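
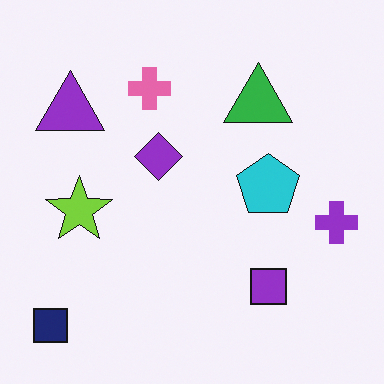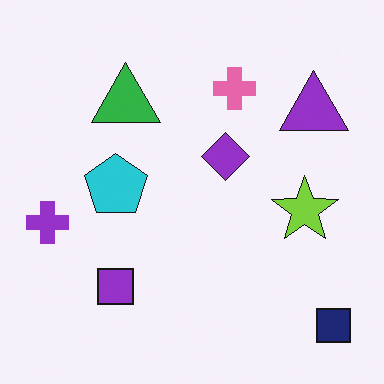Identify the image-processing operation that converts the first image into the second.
The image was flipped horizontally (left ↔ right).

The purple cross is in the right of the first image and the left of the second — shapes on opposite sides of the vertical midline have swapped in a mirror flip.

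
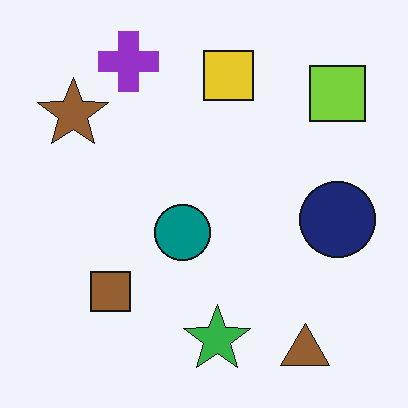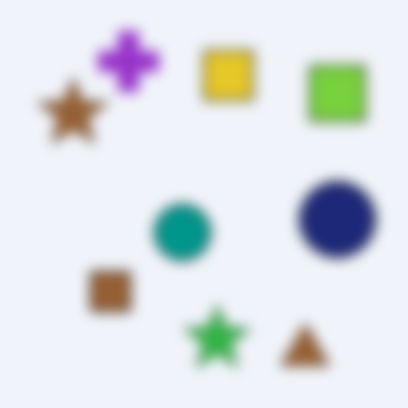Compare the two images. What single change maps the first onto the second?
Strongly gaussian-blurred.

Shape edges and outlines are uniformly softened across the whole image.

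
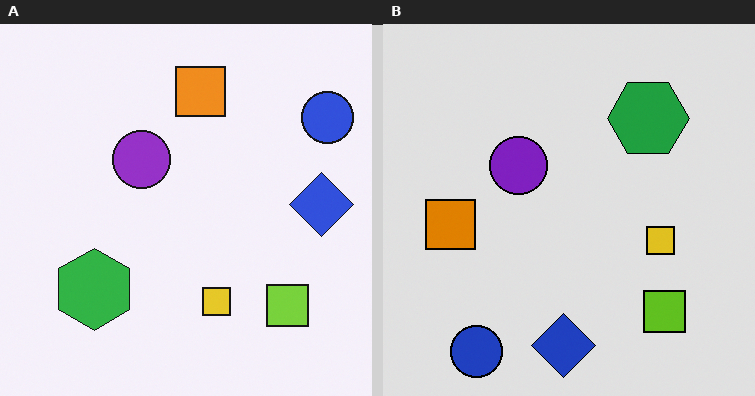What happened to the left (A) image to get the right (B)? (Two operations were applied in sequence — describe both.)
It was posterized to a reduced palette, then transposed (reflected across the top-left ↔ bottom-right diagonal).

Each flat color has snapped to a coarser quantized level — most visibly, the near-white background has dropped to a flat grey. Shapes have swapped their row and column positions — what was in the top-right is now in the bottom-left — a diagonal reflection.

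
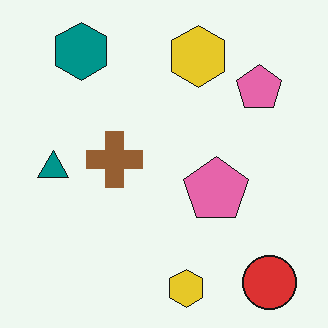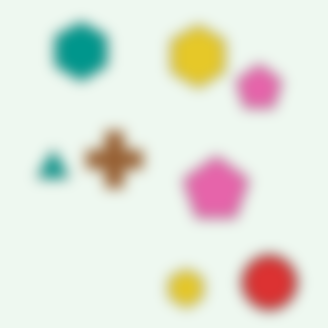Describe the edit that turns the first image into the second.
This is the original image strongly gaussian-blurred.

Shape edges and outlines are uniformly softened across the whole image.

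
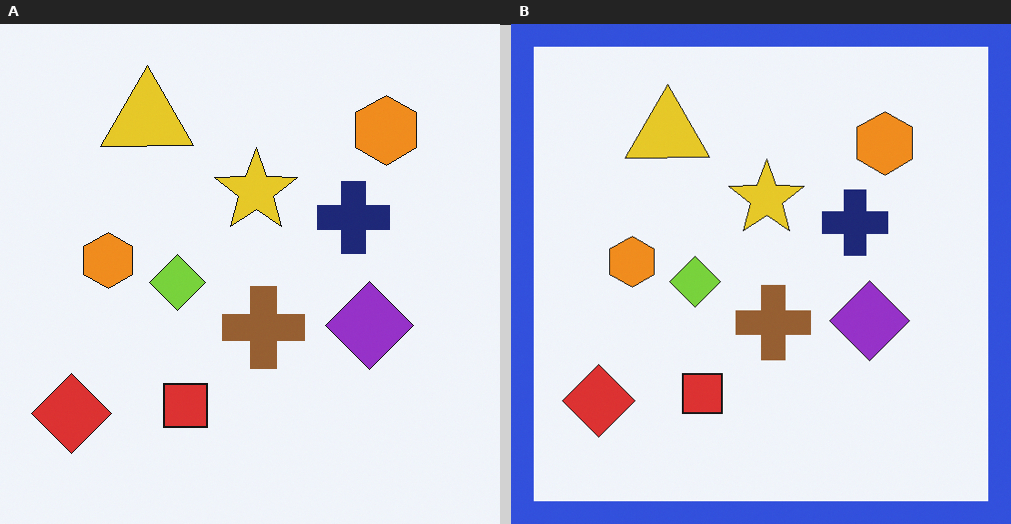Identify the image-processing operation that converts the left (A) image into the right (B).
The transformation is: framed with a blue border.

A solid blue frame runs around the edge of the right (B) image, with the content slightly shrunk inside it.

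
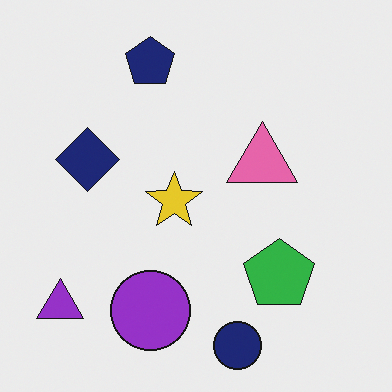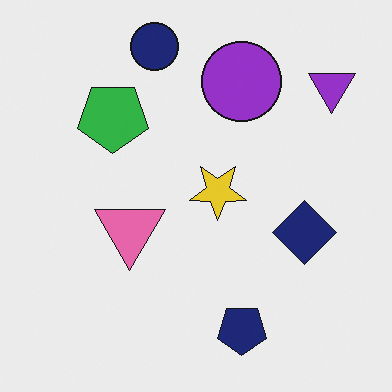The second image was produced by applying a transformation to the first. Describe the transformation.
The second image is the first rotated 180°.

The purple triangle sits in the bottom-left of the first image and the top-right of the second — consistent with a whole-image 180° rotation.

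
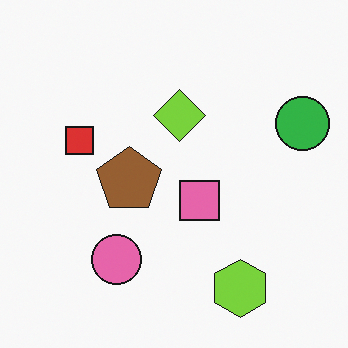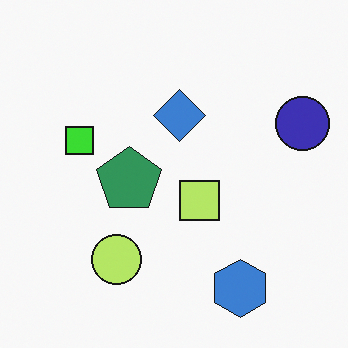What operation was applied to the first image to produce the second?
This is the original image hue-shifted through roughly a third of the color wheel.

Every shape's color has rotated by the same amount around the hue wheel — a uniform hue shift.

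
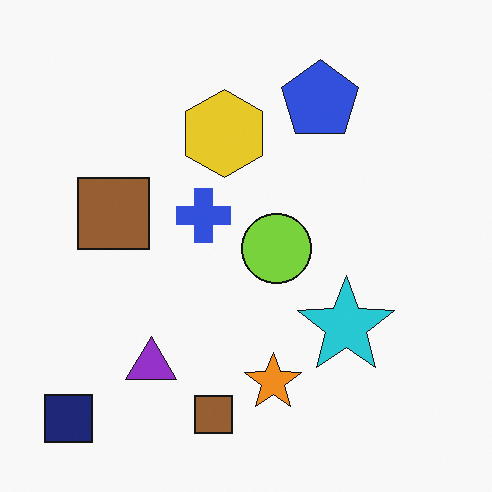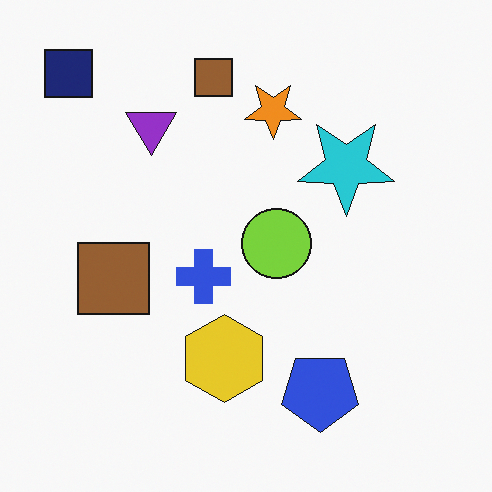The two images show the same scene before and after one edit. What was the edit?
It was flipped vertically (top ↔ bottom).

The navy square is in the bottom-left of the first image and the top-left of the second — shapes on opposite sides of the horizontal midline have swapped in a mirror flip.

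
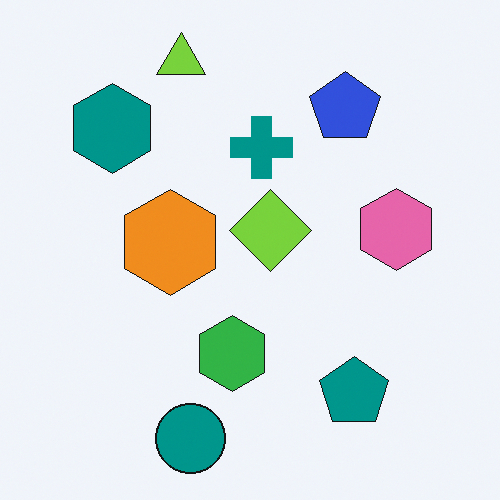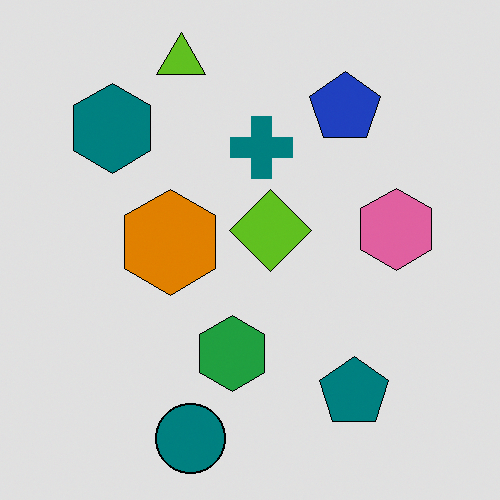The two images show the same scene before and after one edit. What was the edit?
The image was moderately posterized.

Each flat color has snapped to a coarser quantized level — most visibly, the near-white background has dropped to a flat grey.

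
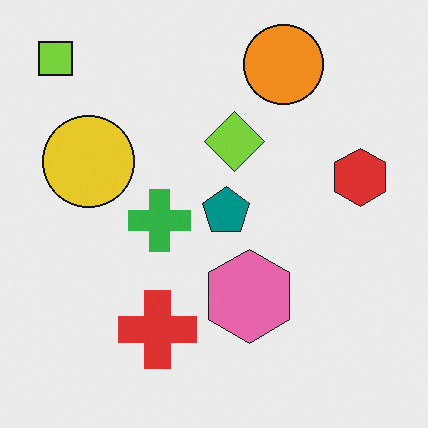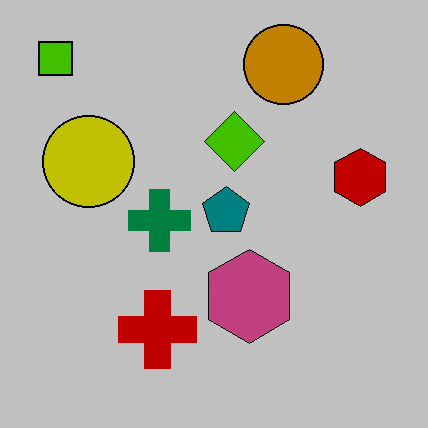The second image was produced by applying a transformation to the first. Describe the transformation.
It was aggressively posterized.

Each flat color has snapped to a coarser quantized level — most visibly, the near-white background has dropped to a flat grey.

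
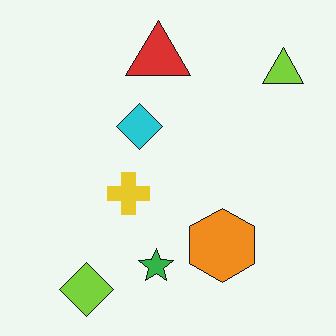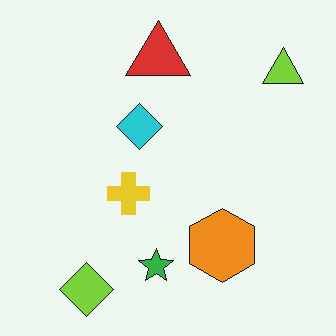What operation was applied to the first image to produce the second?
The image was JPEG-compressed with visible artifacts.

Blocky 8×8 compression artifacts appear around shape edges and the flat background shows ringing — characteristic JPEG degradation.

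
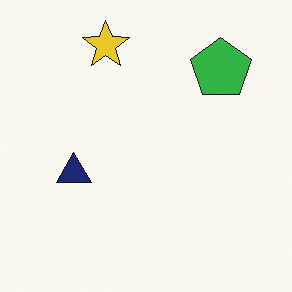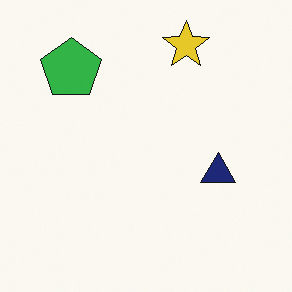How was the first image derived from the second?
This is the original image flipped horizontally (left ↔ right).

The green pentagon is in the top-left of the second image and the top-right of the first — shapes on opposite sides of the vertical midline have swapped in a mirror flip.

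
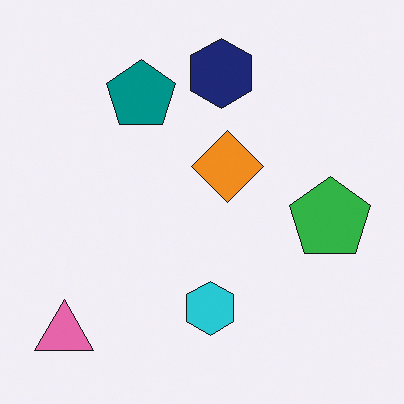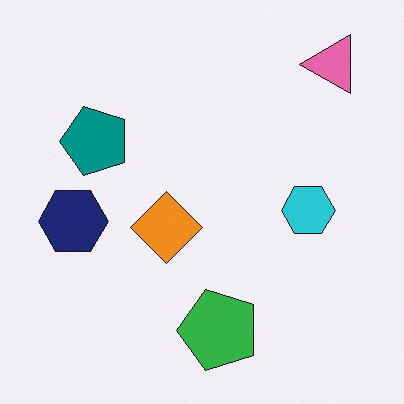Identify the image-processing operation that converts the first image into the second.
It was transposed (reflected across the top-left ↔ bottom-right diagonal).

Shapes have swapped their row and column positions — what was in the top-right is now in the bottom-left — a diagonal reflection.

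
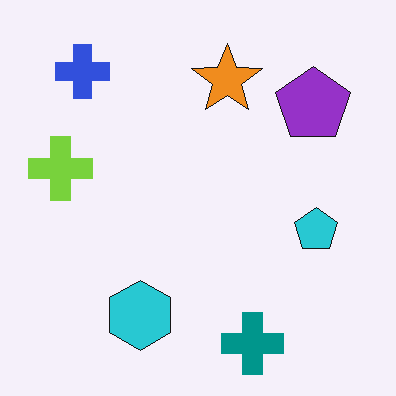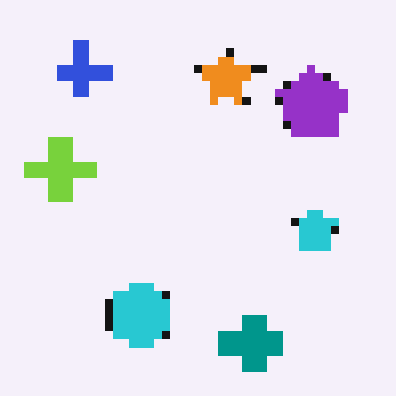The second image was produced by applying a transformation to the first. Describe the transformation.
Pixelated into visible square blocks.

Shapes are reduced to large square blocks; fine edges and outlines are lost — a downscale-then-upscale (mosaic) effect.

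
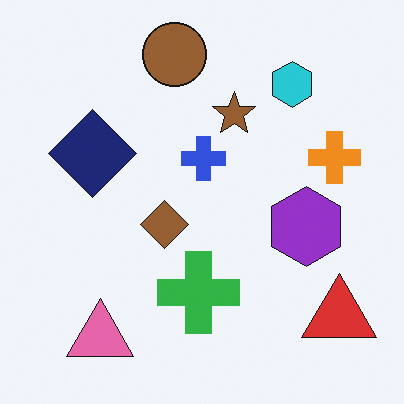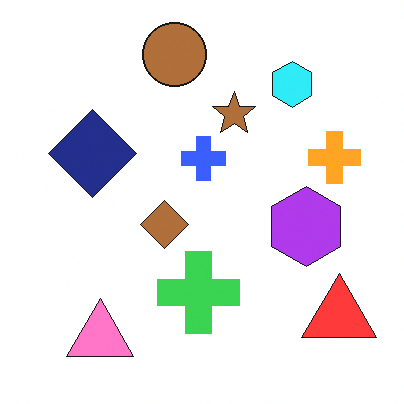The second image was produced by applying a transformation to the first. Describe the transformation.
Brightened a little.

Every pixel — background and shapes alike — is uniformly brightened.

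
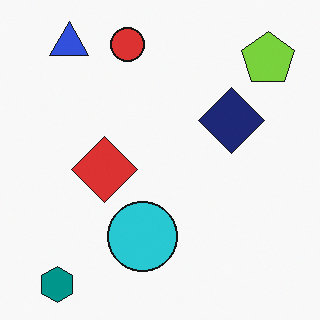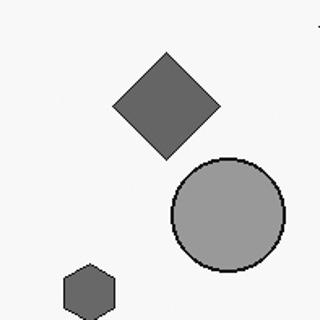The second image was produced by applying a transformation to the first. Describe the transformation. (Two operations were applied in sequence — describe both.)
The second image is the first cropped tightly and scaled back up, then converted to grayscale.

The visible shapes are larger and the field of view is narrower; shapes near the original edges may be partly or wholly outside the frame — a crop-and-rescale. All color is removed — every shape is now a shade of grey.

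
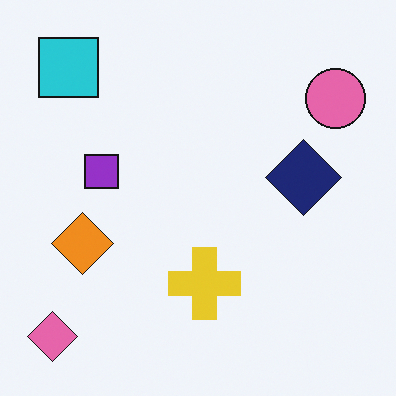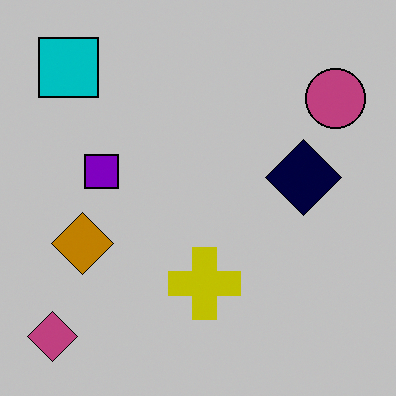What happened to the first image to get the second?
It was heavily posterized to just a handful of flat colors.

Each flat color has snapped to a coarser quantized level — most visibly, the near-white background has dropped to a flat grey.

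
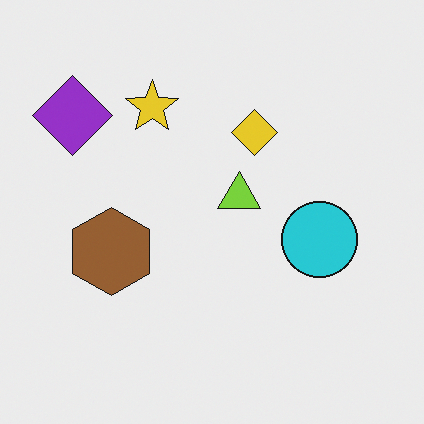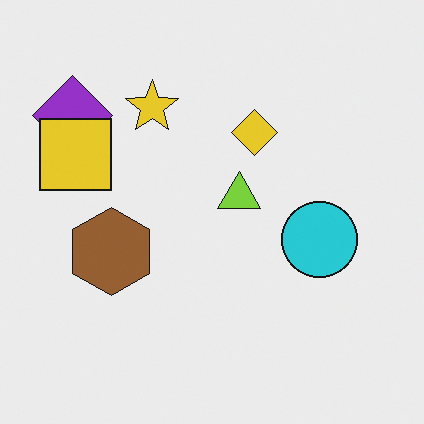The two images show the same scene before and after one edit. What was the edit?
The second image is the first overlaid with an additional yellow square.

A yellow square appears in the second image that is absent from the first.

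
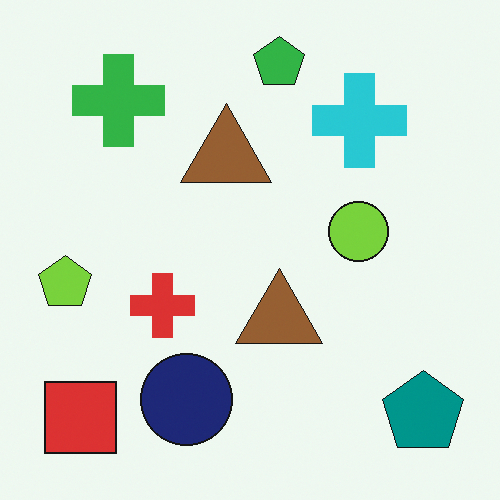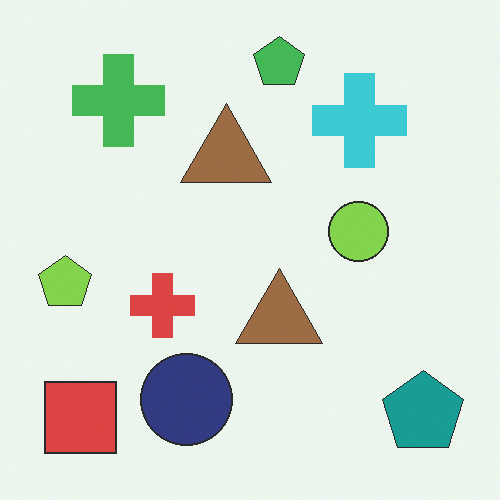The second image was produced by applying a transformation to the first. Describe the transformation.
The transformation is: given slightly reduced contrast.

Tones are pushed toward mid-grey across the whole image — a global contrast change.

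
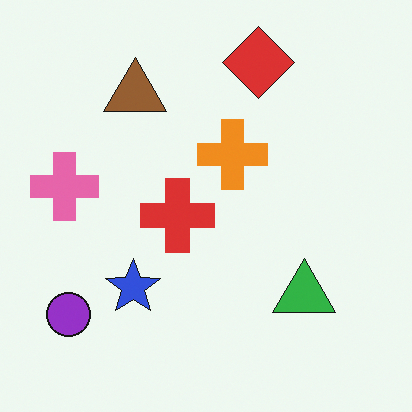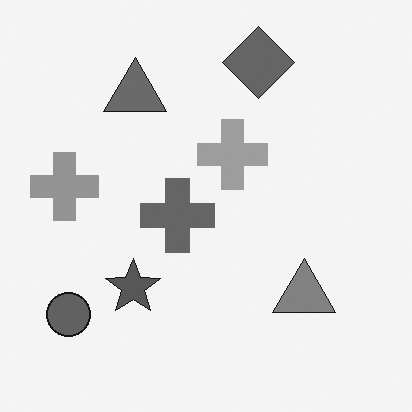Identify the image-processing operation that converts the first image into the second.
This is the original image converted to grayscale.

All color is removed — every shape is now a shade of grey.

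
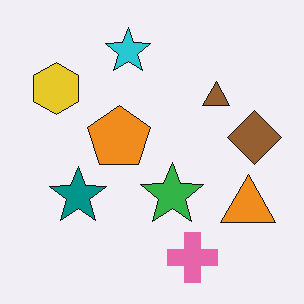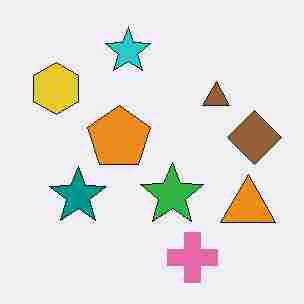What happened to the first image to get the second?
Heavily JPEG-compressed with obvious blocking artifacts.

Blocky 8×8 compression artifacts appear around shape edges and the flat background shows ringing — characteristic JPEG degradation.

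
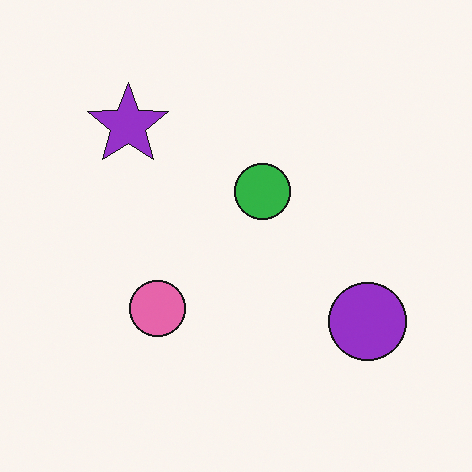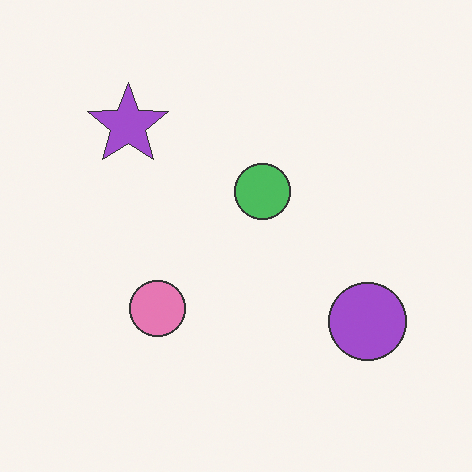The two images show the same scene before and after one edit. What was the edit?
Given slightly reduced contrast.

Tones are pushed toward mid-grey across the whole image — a global contrast change.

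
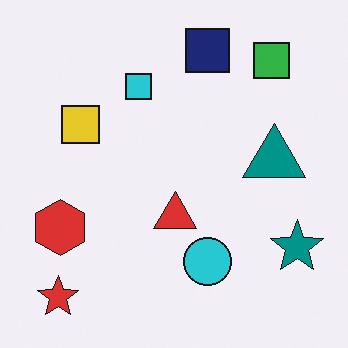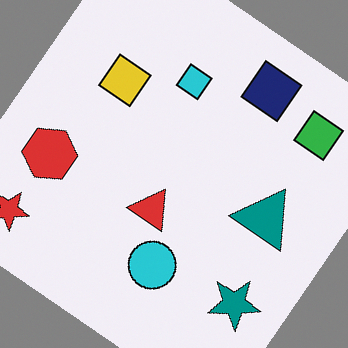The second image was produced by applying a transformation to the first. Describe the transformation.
This is the original image rotated clockwise by a large amount — several tens of degrees.

Every shape is tilted by the same angle and the image corners show triangular fill wedges — a whole-image rotation by a non-right angle.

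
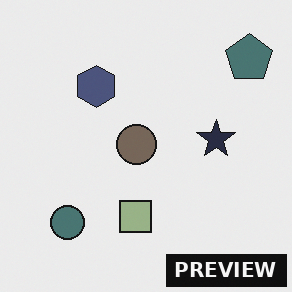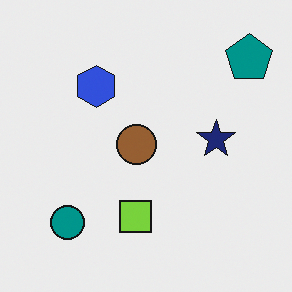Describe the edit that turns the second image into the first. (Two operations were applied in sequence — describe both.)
The transformation is: heavily desaturated, then watermarked with the text "PREVIEW" in the lower-right corner.

All colors are more muted and greyish — a global saturation change. A dark label reading "PREVIEW" appears in the lower-right corner.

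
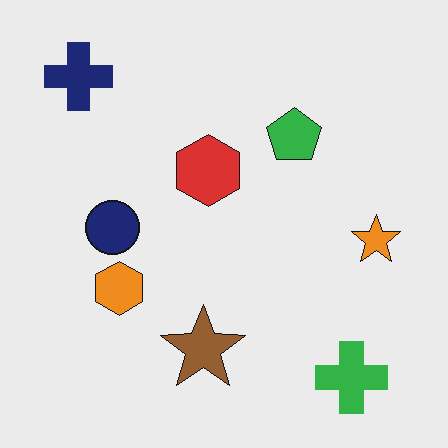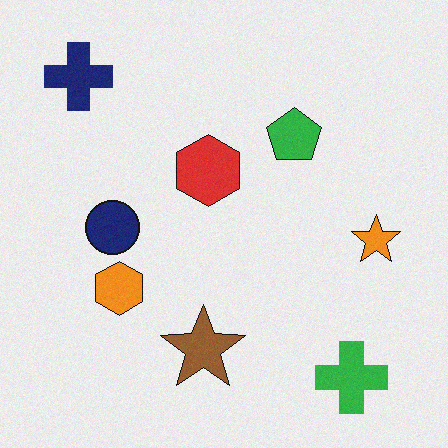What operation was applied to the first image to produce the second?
The transformation is: degraded with a light layer of grain.

Random speckle covers the whole image, including the flat background.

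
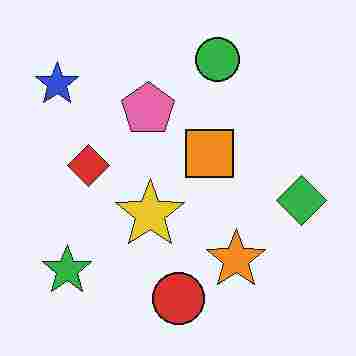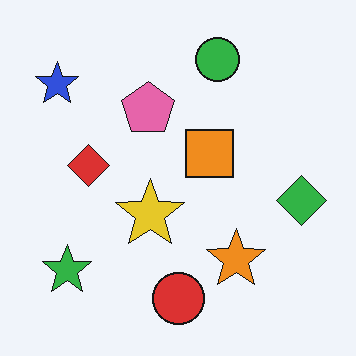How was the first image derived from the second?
The image was heavily JPEG-compressed with obvious blocking artifacts.

Blocky 8×8 compression artifacts appear around shape edges and the flat background shows ringing — characteristic JPEG degradation.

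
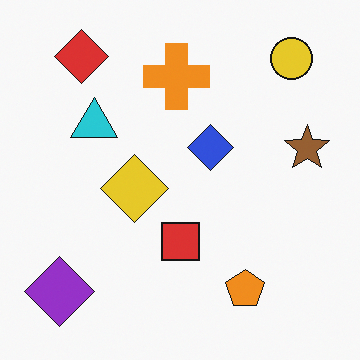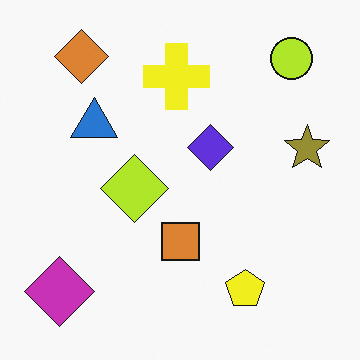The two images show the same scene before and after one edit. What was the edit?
This is the original image hue-shifted by a small amount.

Every shape's color has rotated by the same amount around the hue wheel — a uniform hue shift.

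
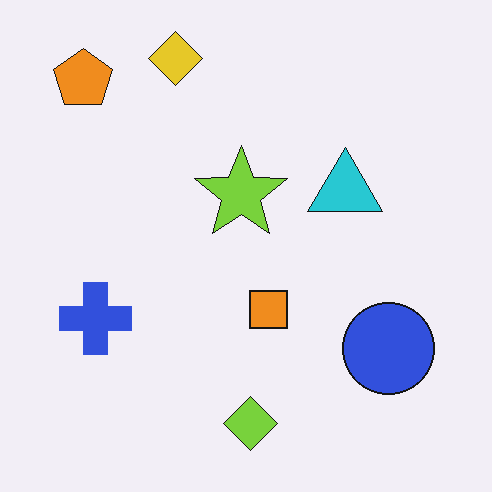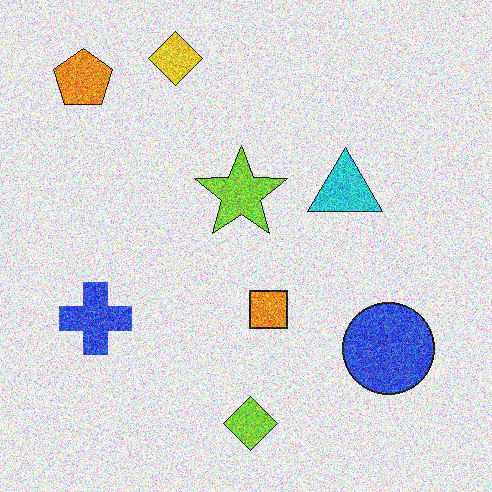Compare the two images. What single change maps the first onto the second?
The image was degraded with a thick layer of grain.

Random speckle covers the whole image, including the flat background.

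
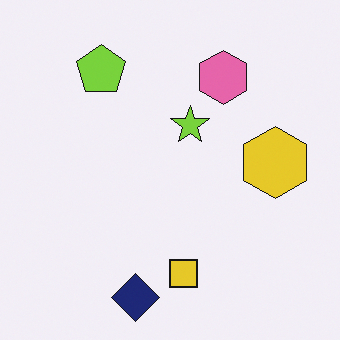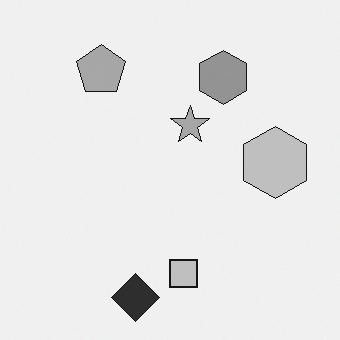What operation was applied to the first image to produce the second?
It was converted to grayscale.

All color is removed — every shape is now a shade of grey.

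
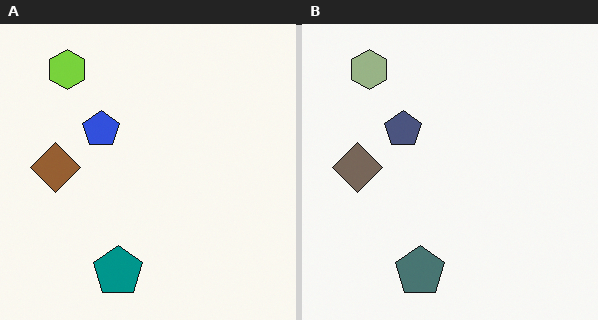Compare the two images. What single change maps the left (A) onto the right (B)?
The right (B) image is the left (A) heavily desaturated.

All colors are more muted and greyish — a global saturation change.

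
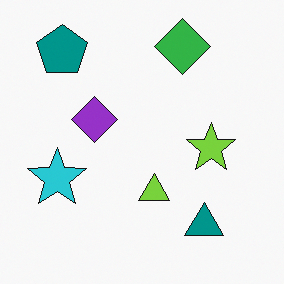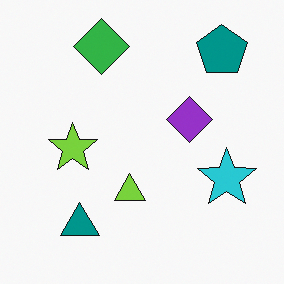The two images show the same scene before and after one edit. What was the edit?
This is the original image flipped horizontally (left ↔ right).

The cyan star is in the left of the first image and the right of the second — shapes on opposite sides of the vertical midline have swapped in a mirror flip.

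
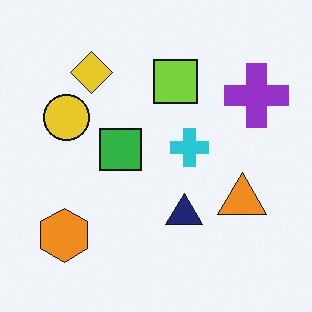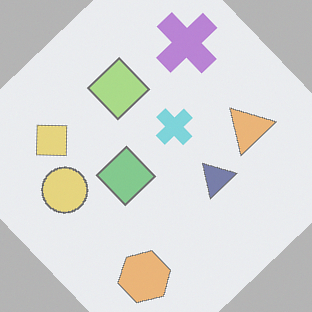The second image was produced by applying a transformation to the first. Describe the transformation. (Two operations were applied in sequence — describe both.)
This is the original image washed out (contrast reduced), then rotated counter-clockwise by a large amount — several tens of degrees.

Tones are pushed toward mid-grey across the whole image — a global contrast change. Every shape is tilted by the same angle and the image corners show triangular fill wedges — a whole-image rotation by a non-right angle.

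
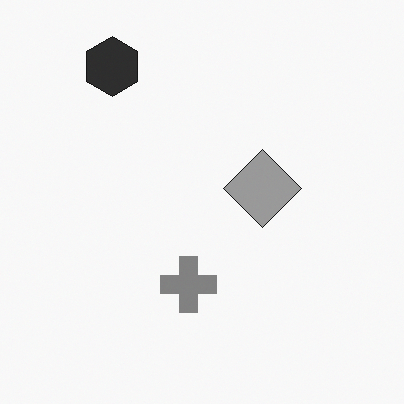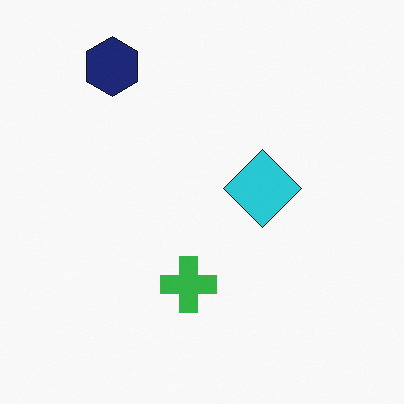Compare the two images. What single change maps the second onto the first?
The transformation is: converted to grayscale.

All color is removed — every shape is now a shade of grey.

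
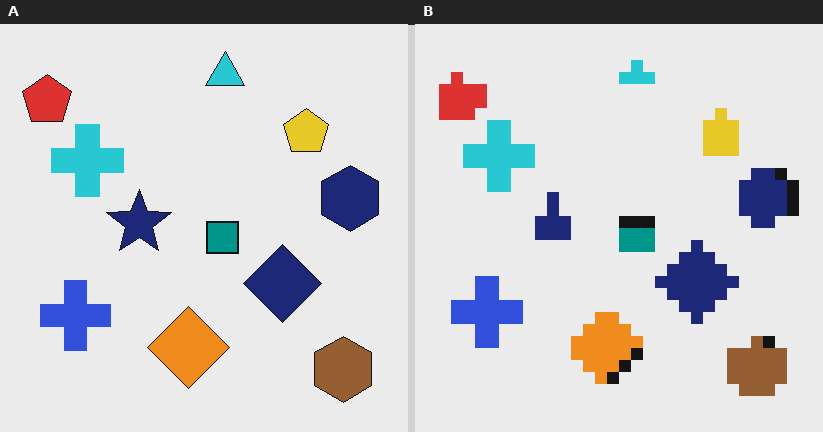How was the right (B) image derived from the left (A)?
It was heavily pixelated into large blocks.

Shapes are reduced to large square blocks; fine edges and outlines are lost — a downscale-then-upscale (mosaic) effect.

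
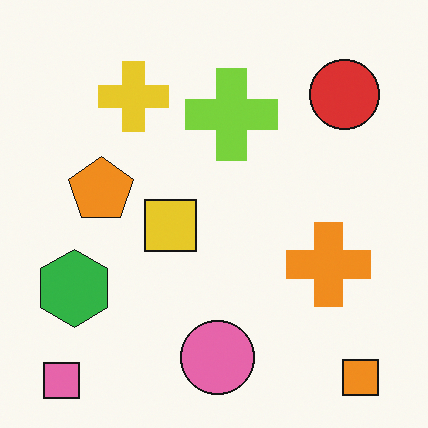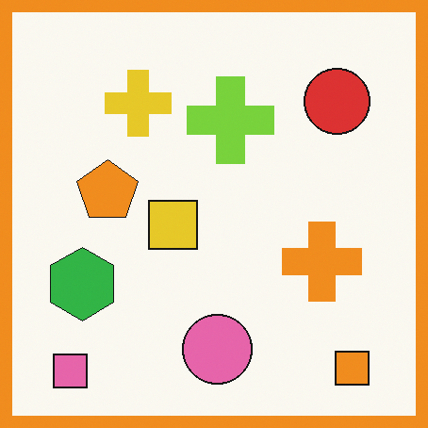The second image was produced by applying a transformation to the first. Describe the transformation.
The image was framed with a orange border.

A solid orange frame runs around the edge of the second image, with the content slightly shrunk inside it.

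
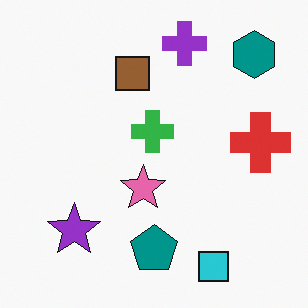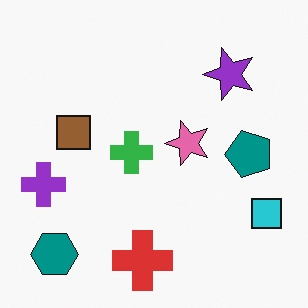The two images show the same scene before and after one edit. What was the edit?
The second image is the first transposed (reflected across the top-left ↔ bottom-right diagonal).

Shapes have swapped their row and column positions — what was in the top-right is now in the bottom-left — a diagonal reflection.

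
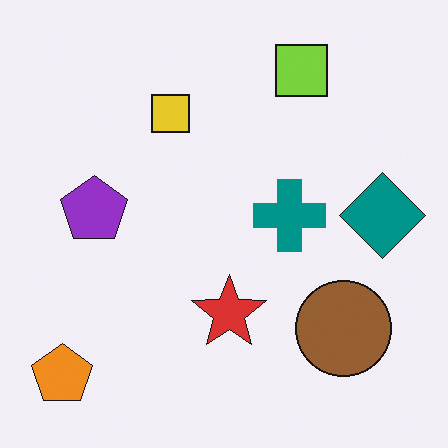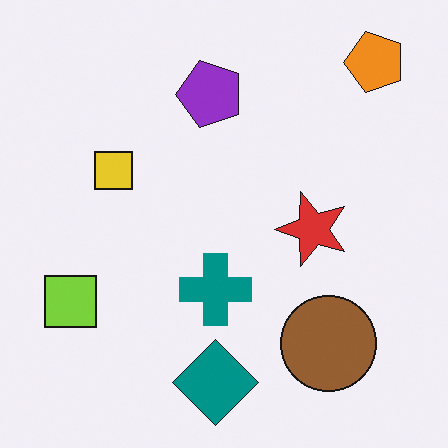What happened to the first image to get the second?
The image was transposed (reflected across the top-left ↔ bottom-right diagonal).

Shapes have swapped their row and column positions — what was in the top-right is now in the bottom-left — a diagonal reflection.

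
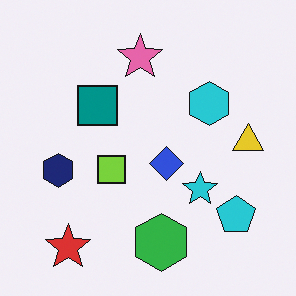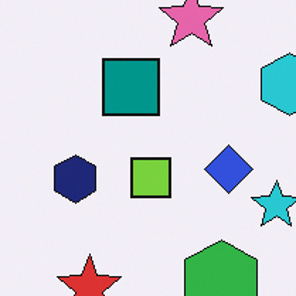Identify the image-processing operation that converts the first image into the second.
The transformation is: cropped to a modestly smaller region and rescaled.

The visible shapes are larger and the field of view is narrower; shapes near the original edges may be partly or wholly outside the frame — a crop-and-rescale.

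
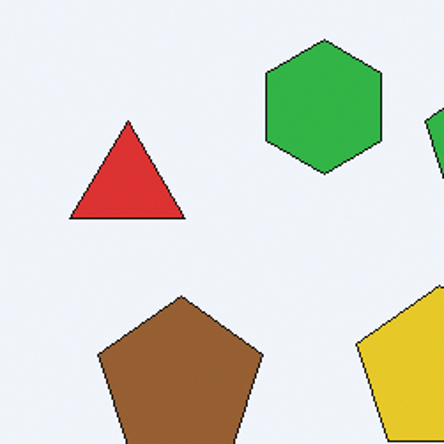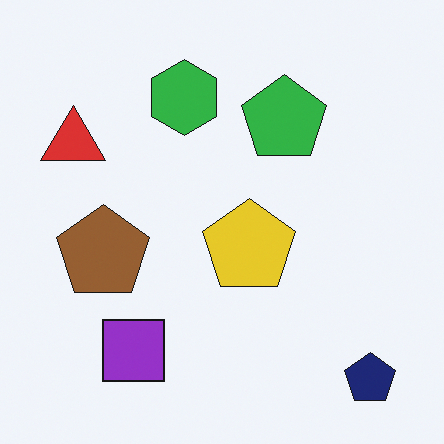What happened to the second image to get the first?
It was cropped to a noticeably smaller region and rescaled.

The visible shapes are larger and the field of view is narrower; shapes near the original edges may be partly or wholly outside the frame — a crop-and-rescale.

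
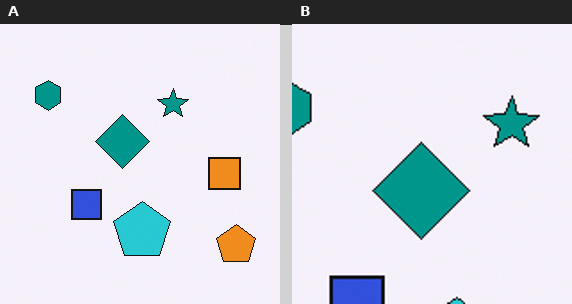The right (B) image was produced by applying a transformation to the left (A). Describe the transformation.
It was cropped to a noticeably smaller region and rescaled.

The visible shapes are larger and the field of view is narrower; shapes near the original edges may be partly or wholly outside the frame — a crop-and-rescale.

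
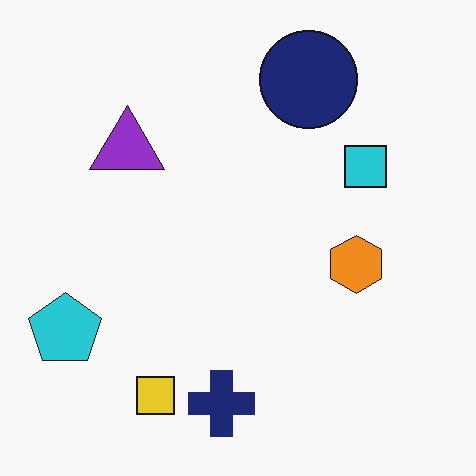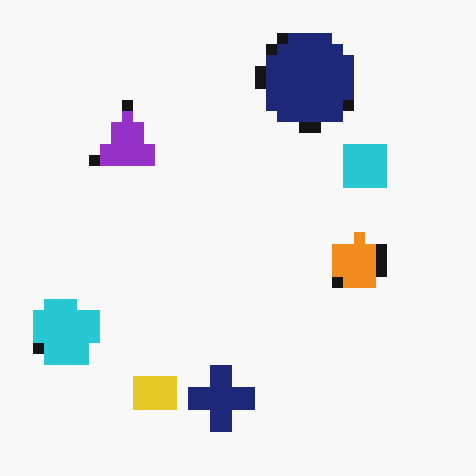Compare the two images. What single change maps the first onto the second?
It was heavily pixelated into large blocks.

Shapes are reduced to large square blocks; fine edges and outlines are lost — a downscale-then-upscale (mosaic) effect.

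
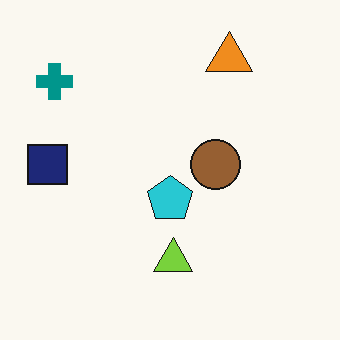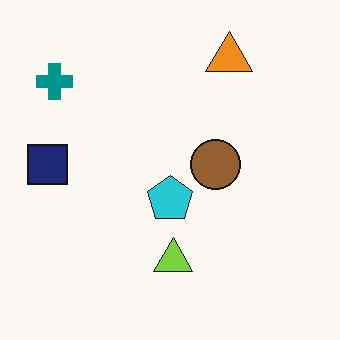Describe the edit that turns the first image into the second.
This is the original image JPEG-compressed with visible artifacts.

Blocky 8×8 compression artifacts appear around shape edges and the flat background shows ringing — characteristic JPEG degradation.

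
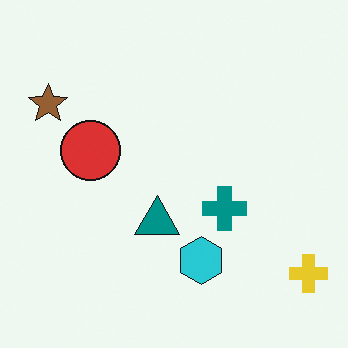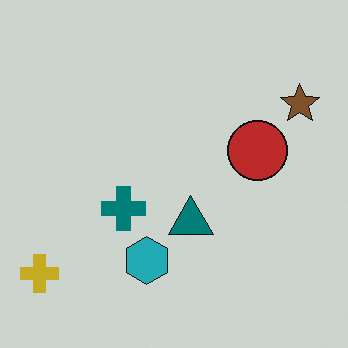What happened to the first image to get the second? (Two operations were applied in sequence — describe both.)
The image was flipped horizontally (left ↔ right), then darkened a little.

The yellow cross is in the bottom-right of the first image and the bottom-left of the second — shapes on opposite sides of the vertical midline have swapped in a mirror flip. Every pixel — background and shapes alike — is uniformly darkened.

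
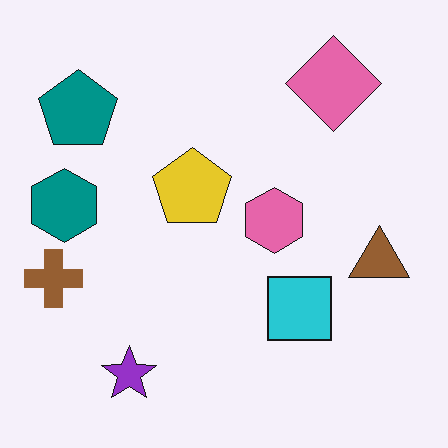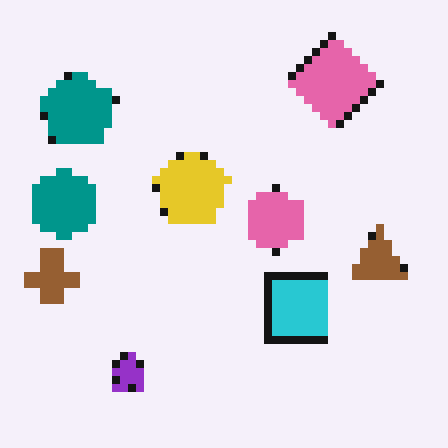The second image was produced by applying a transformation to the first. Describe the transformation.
The image was moderately pixelated.

Shapes are reduced to large square blocks; fine edges and outlines are lost — a downscale-then-upscale (mosaic) effect.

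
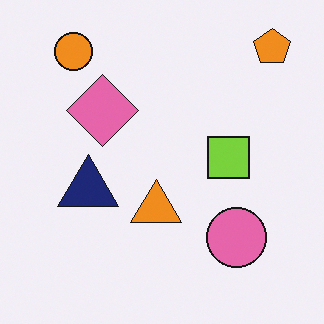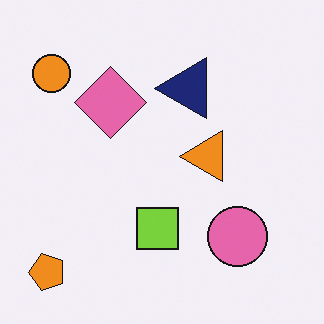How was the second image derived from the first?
The image was transposed (reflected across the top-left ↔ bottom-right diagonal).

Shapes have swapped their row and column positions — what was in the top-right is now in the bottom-left — a diagonal reflection.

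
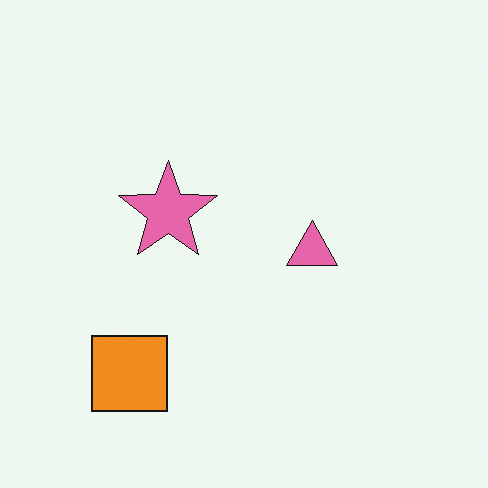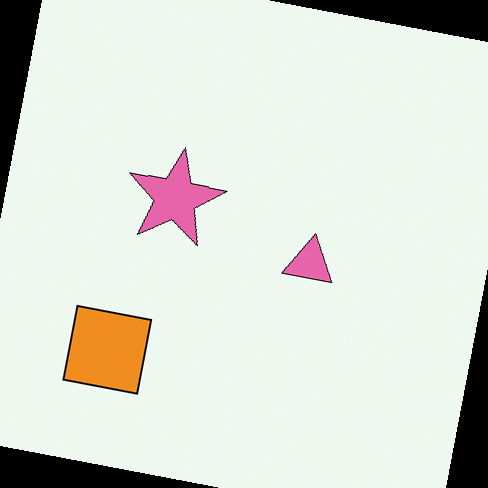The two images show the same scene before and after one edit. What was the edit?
The second image is the first rotated clockwise by a slight angle.

Every shape is tilted by the same angle and the image corners show triangular fill wedges — a whole-image rotation by a non-right angle.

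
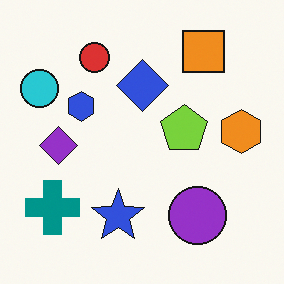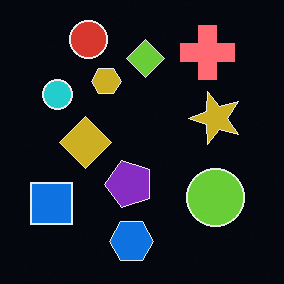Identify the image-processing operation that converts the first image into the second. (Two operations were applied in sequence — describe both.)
The transformation is: color-inverted (negative), then transposed (reflected across the top-left ↔ bottom-right diagonal).

The light background has become dark and every shape's color is its complement — a photographic negative. Shapes have swapped their row and column positions — what was in the top-right is now in the bottom-left — a diagonal reflection.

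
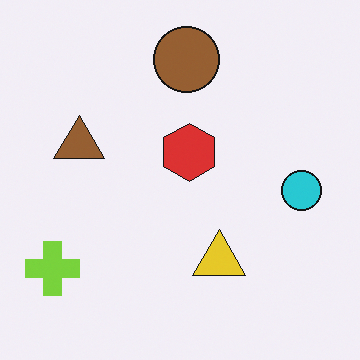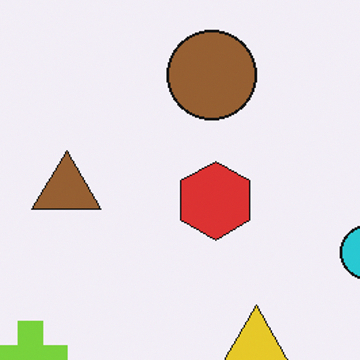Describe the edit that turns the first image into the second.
It was cropped to a modestly smaller region and rescaled.

The visible shapes are larger and the field of view is narrower; shapes near the original edges may be partly or wholly outside the frame — a crop-and-rescale.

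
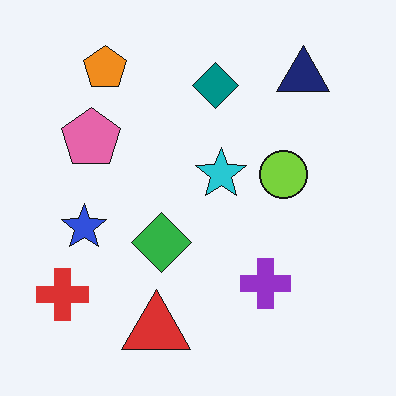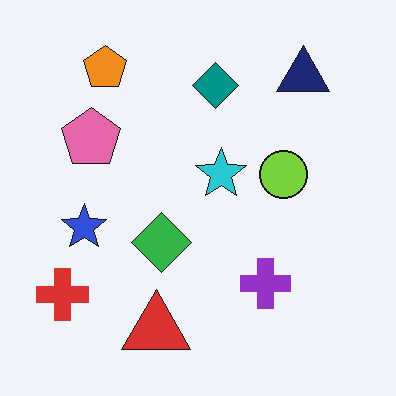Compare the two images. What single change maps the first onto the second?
It was JPEG-compressed with visible artifacts.

Blocky 8×8 compression artifacts appear around shape edges and the flat background shows ringing — characteristic JPEG degradation.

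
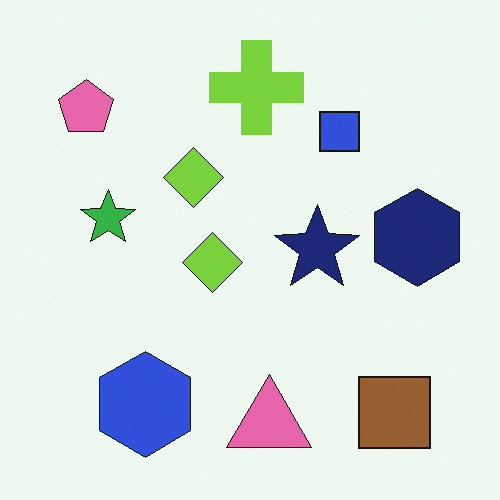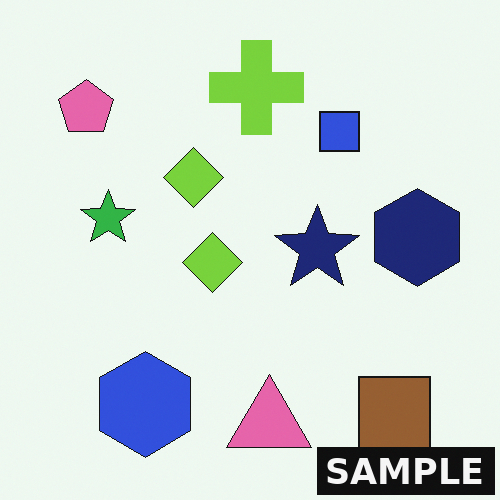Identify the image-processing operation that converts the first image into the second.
This is the original image watermarked with the text "SAMPLE" in the lower-right corner.

A dark label reading "SAMPLE" appears in the lower-right corner.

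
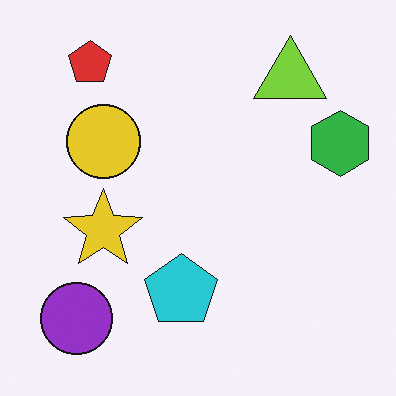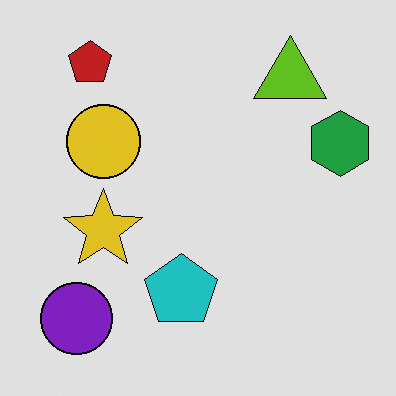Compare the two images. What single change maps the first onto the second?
Posterized to a reduced palette.

Each flat color has snapped to a coarser quantized level — most visibly, the near-white background has dropped to a flat grey.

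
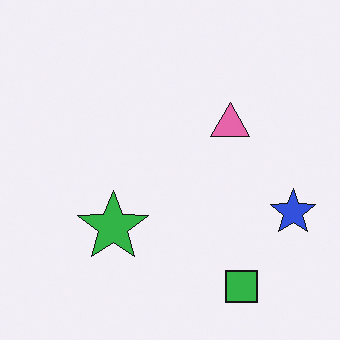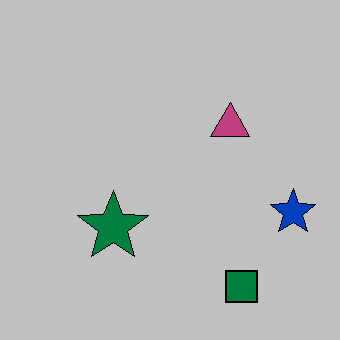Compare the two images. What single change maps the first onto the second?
The image was aggressively posterized.

Each flat color has snapped to a coarser quantized level — most visibly, the near-white background has dropped to a flat grey.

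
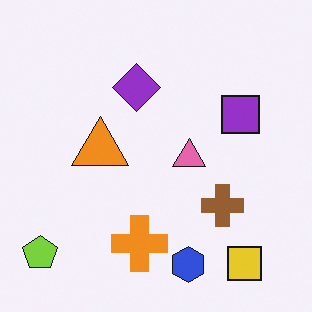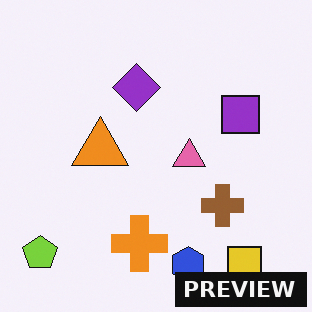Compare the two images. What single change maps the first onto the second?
The image was watermarked with the text "PREVIEW" in the lower-right corner.

A dark label reading "PREVIEW" appears in the lower-right corner.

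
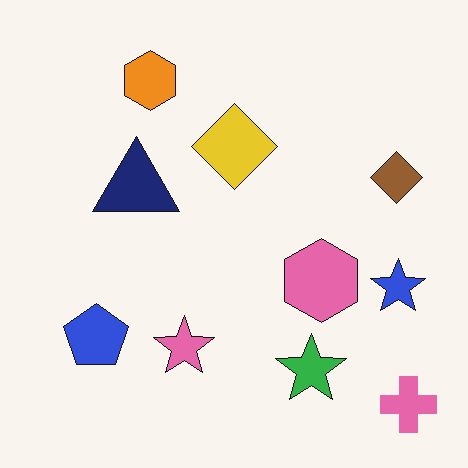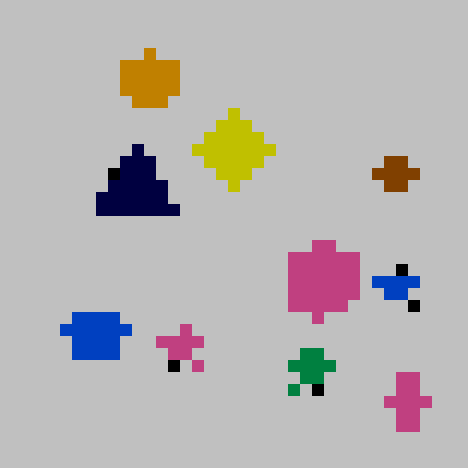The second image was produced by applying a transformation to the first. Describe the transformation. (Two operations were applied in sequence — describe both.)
The second image is the first coarsely pixelated, then heavily posterized to just a handful of flat colors.

Shapes are reduced to large square blocks; fine edges and outlines are lost — a downscale-then-upscale (mosaic) effect. Each flat color has snapped to a coarser quantized level — most visibly, the near-white background has dropped to a flat grey.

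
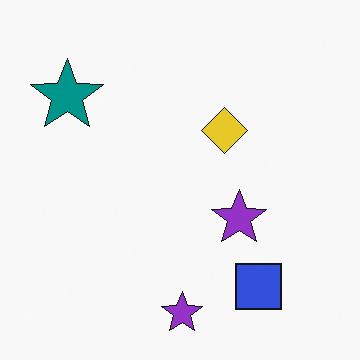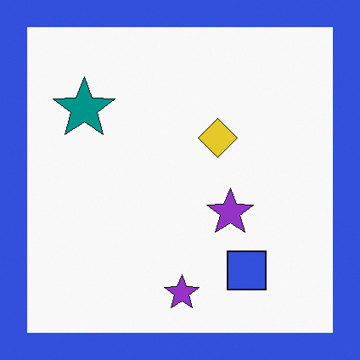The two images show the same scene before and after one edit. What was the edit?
It was framed with a blue border.

A solid blue frame runs around the edge of the second image, with the content slightly shrunk inside it.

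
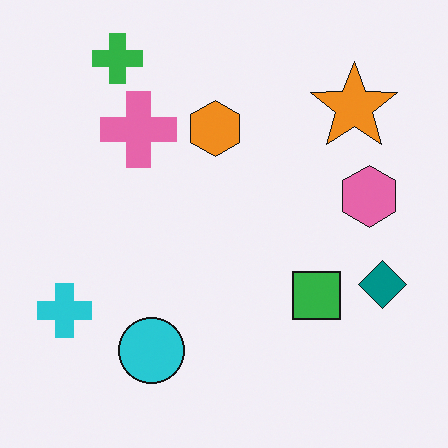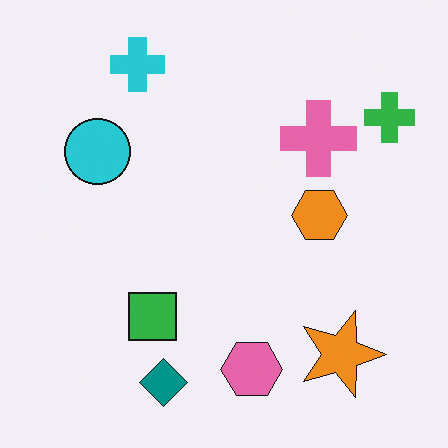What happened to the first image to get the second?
This is the original image rotated 90° clockwise.

The green cross sits in the top-left of the first image and the top-right of the second — consistent with a whole-image 90° clockwise rotation.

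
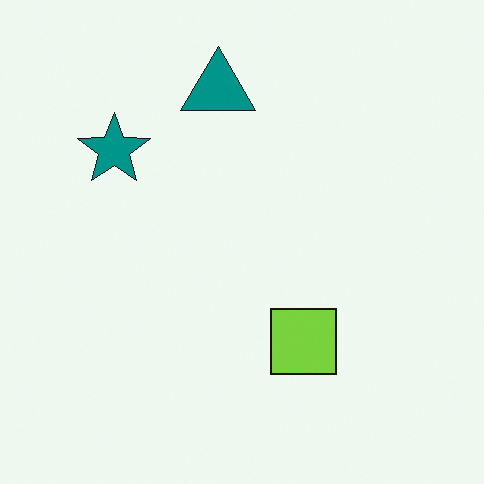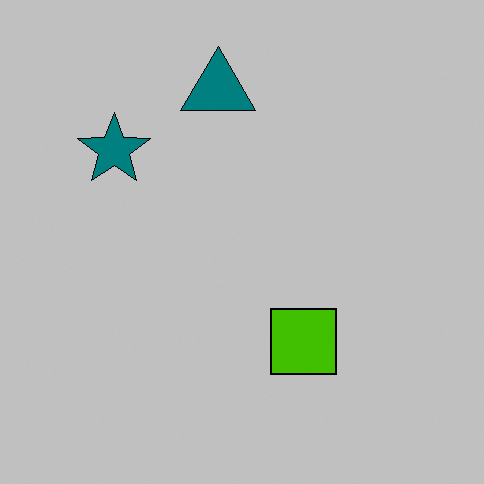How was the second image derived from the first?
It was heavily posterized to just a handful of flat colors.

Each flat color has snapped to a coarser quantized level — most visibly, the near-white background has dropped to a flat grey.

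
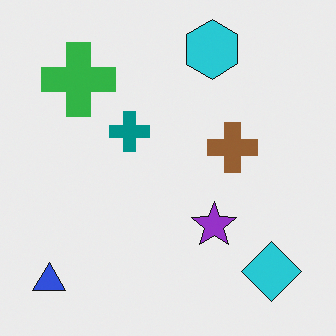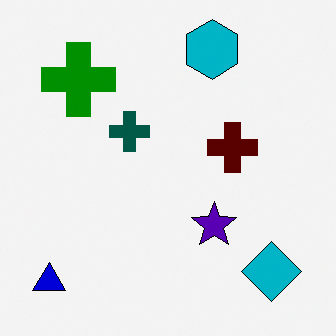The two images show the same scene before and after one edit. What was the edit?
Given much higher contrast.

Tones are pushed away from mid-grey across the whole image — a global contrast change.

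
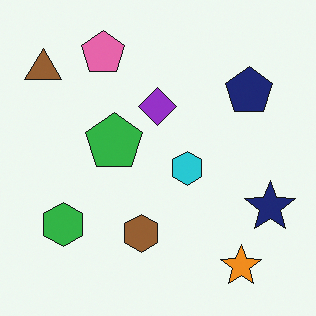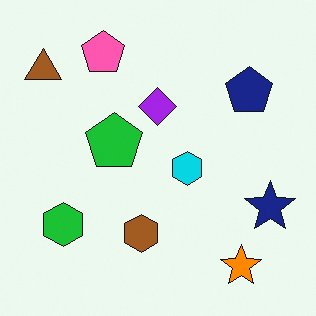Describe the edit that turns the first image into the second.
Slightly oversaturated.

All colors are more vivid — a global saturation change.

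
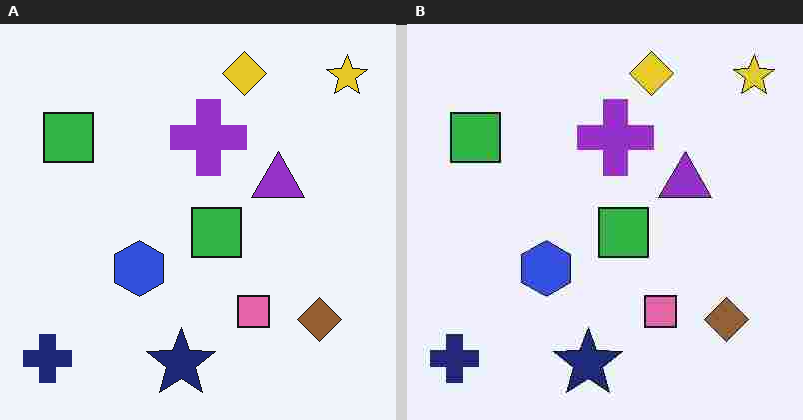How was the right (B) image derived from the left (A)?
It was heavily JPEG-compressed with obvious blocking artifacts.

Blocky 8×8 compression artifacts appear around shape edges and the flat background shows ringing — characteristic JPEG degradation.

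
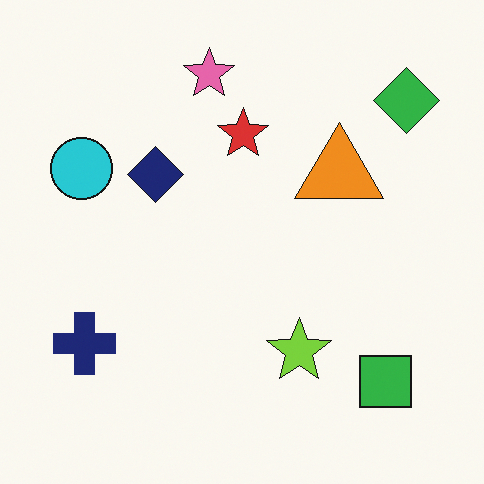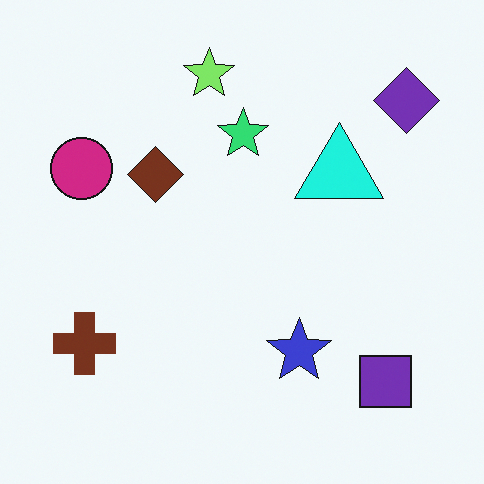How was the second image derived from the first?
Hue-shifted noticeably.

Every shape's color has rotated by the same amount around the hue wheel — a uniform hue shift.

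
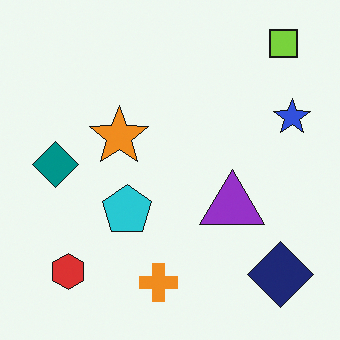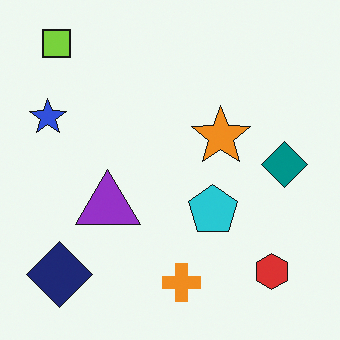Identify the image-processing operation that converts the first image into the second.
This is the original image flipped horizontally (left ↔ right).

The blue star is in the right of the first image and the left of the second — shapes on opposite sides of the vertical midline have swapped in a mirror flip.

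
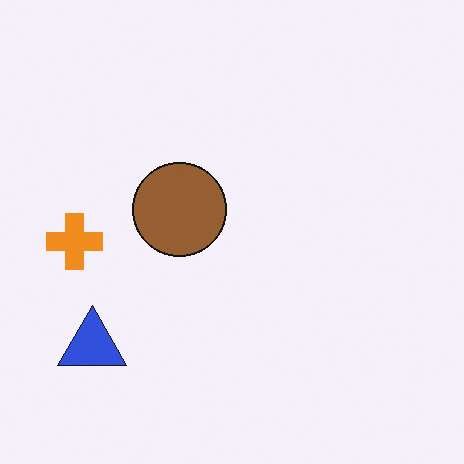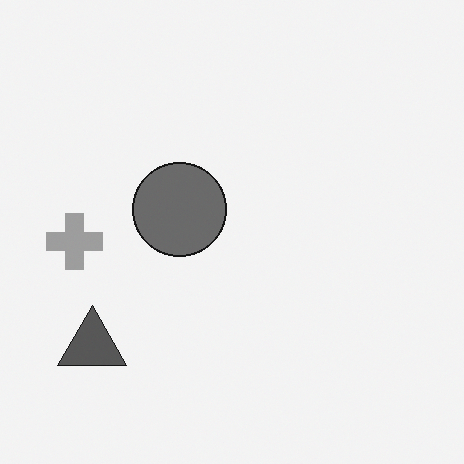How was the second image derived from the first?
It was converted to grayscale.

All color is removed — every shape is now a shade of grey.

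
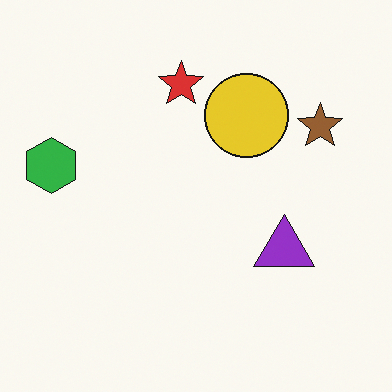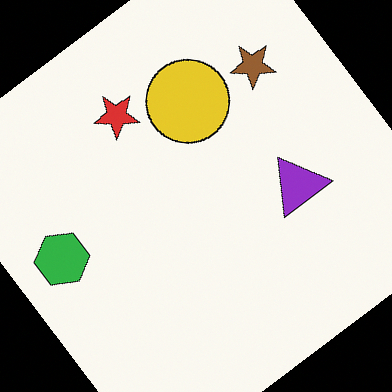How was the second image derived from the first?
This is the original image rotated counter-clockwise by a large amount — several tens of degrees.

Every shape is tilted by the same angle and the image corners show triangular fill wedges — a whole-image rotation by a non-right angle.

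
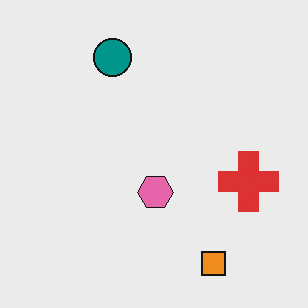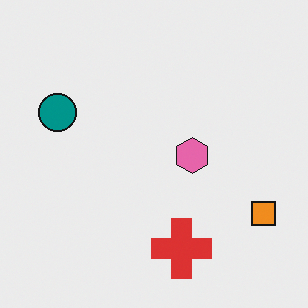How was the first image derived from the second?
The image was transposed (reflected across the top-left ↔ bottom-right diagonal).

Shapes have swapped their row and column positions — what was in the top-right is now in the bottom-left — a diagonal reflection.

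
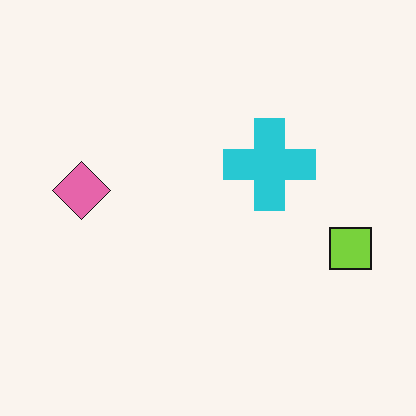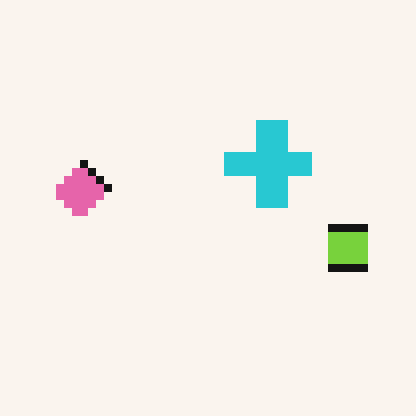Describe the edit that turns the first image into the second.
Moderately pixelated.

Shapes are reduced to large square blocks; fine edges and outlines are lost — a downscale-then-upscale (mosaic) effect.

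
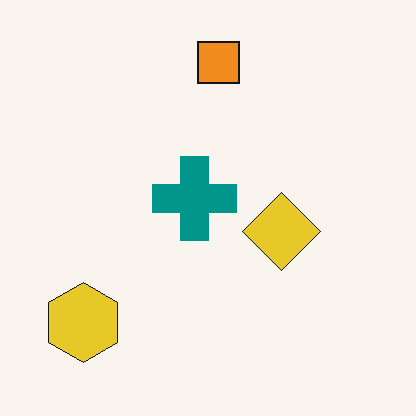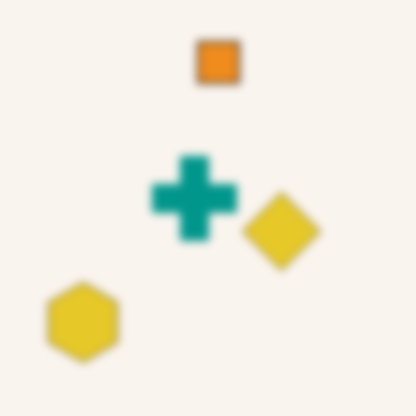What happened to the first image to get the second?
The second image is the first moderately blurred.

Shape edges and outlines are uniformly softened across the whole image.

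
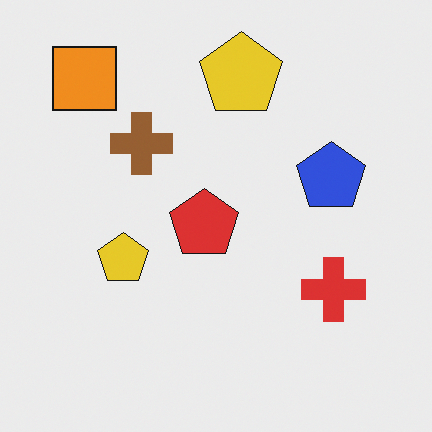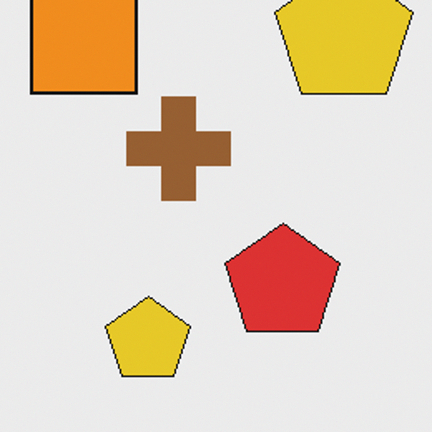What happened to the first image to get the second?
The second image is the first cropped to a noticeably smaller region and rescaled.

The visible shapes are larger and the field of view is narrower; shapes near the original edges may be partly or wholly outside the frame — a crop-and-rescale.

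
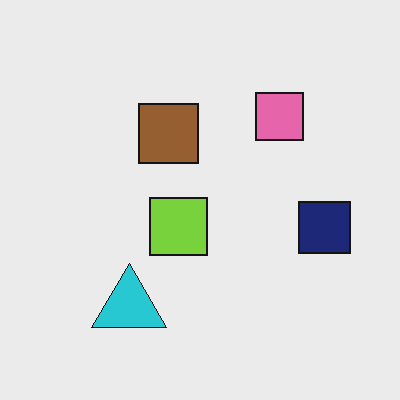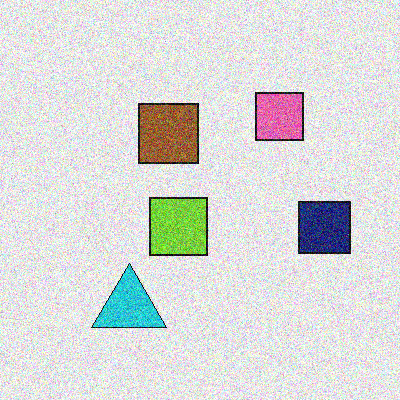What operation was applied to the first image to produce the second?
The second image is the first degraded with a thick layer of grain.

Random speckle covers the whole image, including the flat background.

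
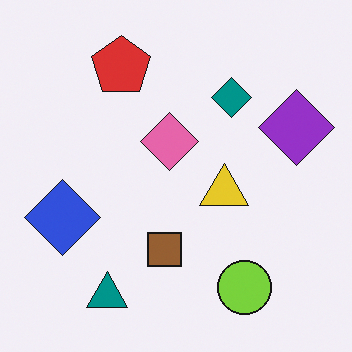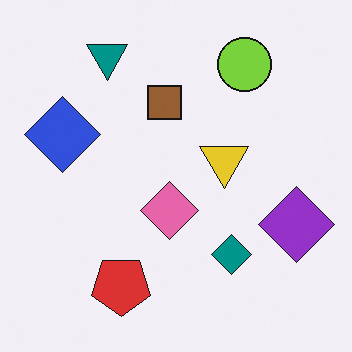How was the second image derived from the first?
This is the original image flipped vertically (top ↔ bottom).

The teal triangle is in the bottom-left of the first image and the top-left of the second — shapes on opposite sides of the horizontal midline have swapped in a mirror flip.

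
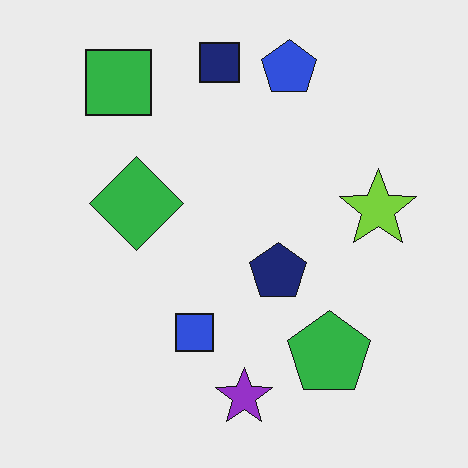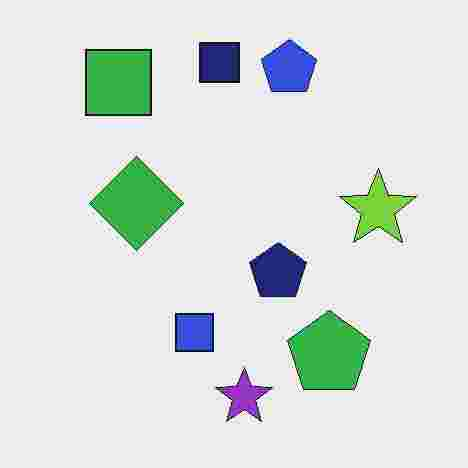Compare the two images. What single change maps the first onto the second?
Degraded with heavy JPEG compression.

Blocky 8×8 compression artifacts appear around shape edges and the flat background shows ringing — characteristic JPEG degradation.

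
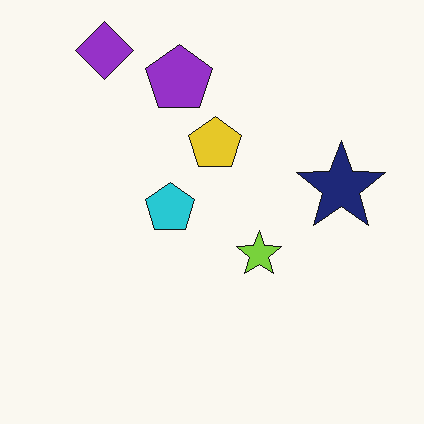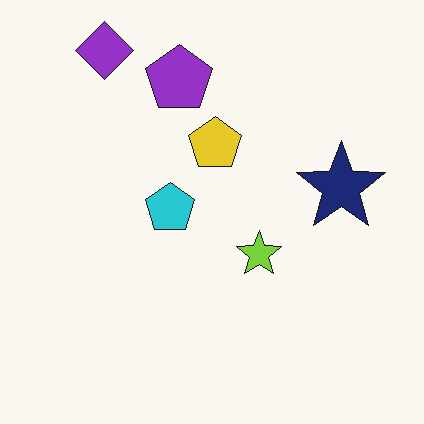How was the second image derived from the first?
The second image is the first given moderate JPEG compression.

Blocky 8×8 compression artifacts appear around shape edges and the flat background shows ringing — characteristic JPEG degradation.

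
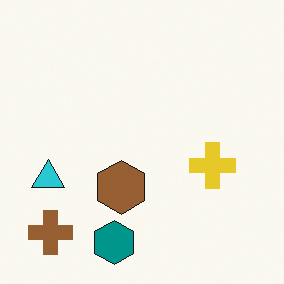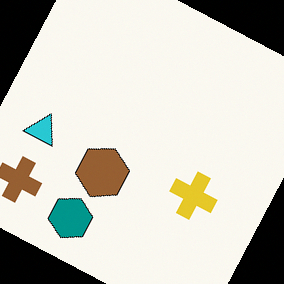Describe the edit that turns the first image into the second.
The image was rotated clockwise by a clearly visible amount.

Every shape is tilted by the same angle and the image corners show triangular fill wedges — a whole-image rotation by a non-right angle.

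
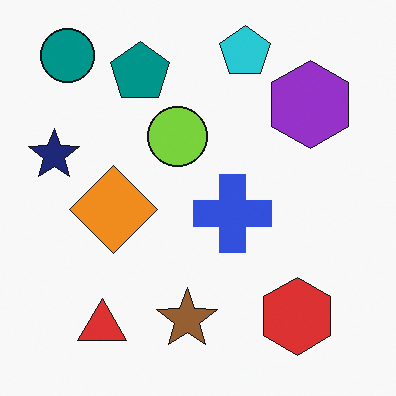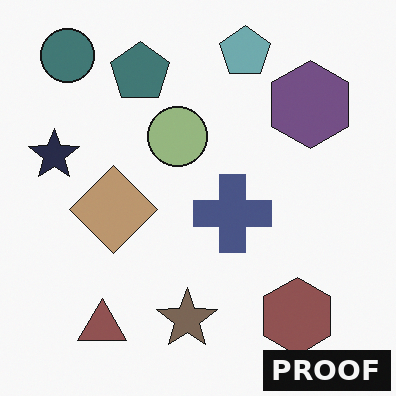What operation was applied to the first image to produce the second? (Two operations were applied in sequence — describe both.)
The transformation is: heavily desaturated, then watermarked with the text "PROOF" in the lower-right corner.

All colors are more muted and greyish — a global saturation change. A dark label reading "PROOF" appears in the lower-right corner.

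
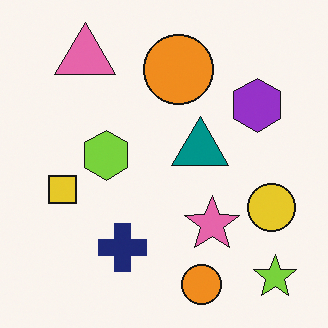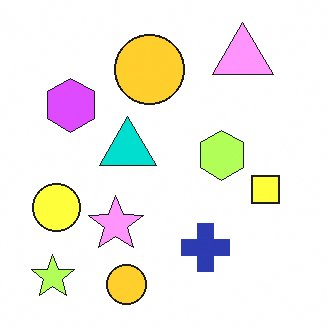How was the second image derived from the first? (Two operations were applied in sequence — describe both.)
The transformation is: flipped horizontally (left ↔ right), then noticeably brightened.

The lime star is in the bottom-right of the first image and the bottom-left of the second — shapes on opposite sides of the vertical midline have swapped in a mirror flip. Every pixel — background and shapes alike — is uniformly brightened.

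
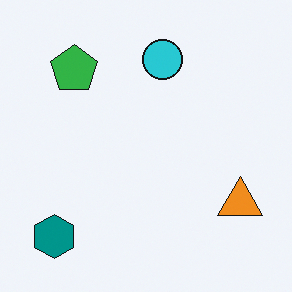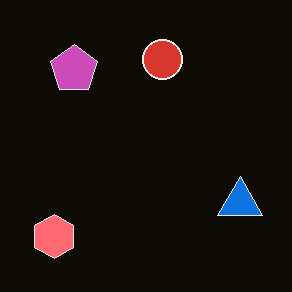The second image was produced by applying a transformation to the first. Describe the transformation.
The image was color-inverted (negative).

The light background has become dark and every shape's color is its complement — a photographic negative.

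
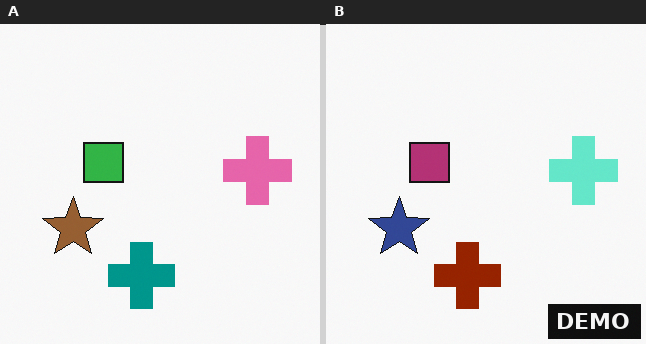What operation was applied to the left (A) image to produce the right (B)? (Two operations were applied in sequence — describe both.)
It was hue-shifted through roughly half the color wheel, then watermarked with the text "DEMO" in the lower-right corner.

Every shape's color has rotated by the same amount around the hue wheel — a uniform hue shift. A dark label reading "DEMO" appears in the lower-right corner.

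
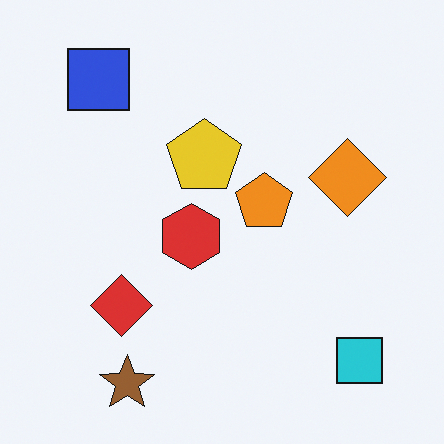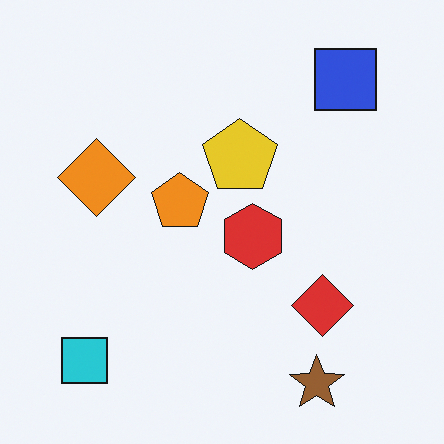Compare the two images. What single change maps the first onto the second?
It was flipped horizontally (left ↔ right).

The cyan square is in the bottom-right of the first image and the bottom-left of the second — shapes on opposite sides of the vertical midline have swapped in a mirror flip.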